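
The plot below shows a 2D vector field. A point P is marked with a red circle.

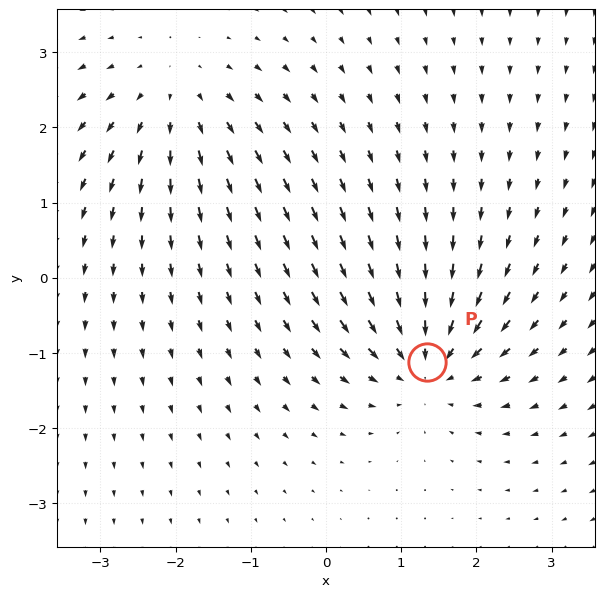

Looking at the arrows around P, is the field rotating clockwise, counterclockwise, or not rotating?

Near P at (1.3, -1.1) the arrows show no circulation. The curl there is ≈0.

not rotating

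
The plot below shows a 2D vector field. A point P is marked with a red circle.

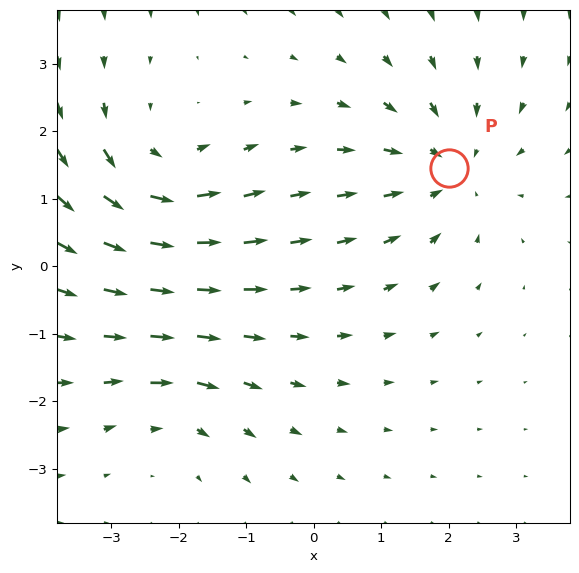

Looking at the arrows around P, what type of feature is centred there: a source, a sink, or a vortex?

sink

At P (2.0, 1.4) the arrows converge inward. Divergence about -4, curl ≈0 — negative divergence with near-zero curl is a sink.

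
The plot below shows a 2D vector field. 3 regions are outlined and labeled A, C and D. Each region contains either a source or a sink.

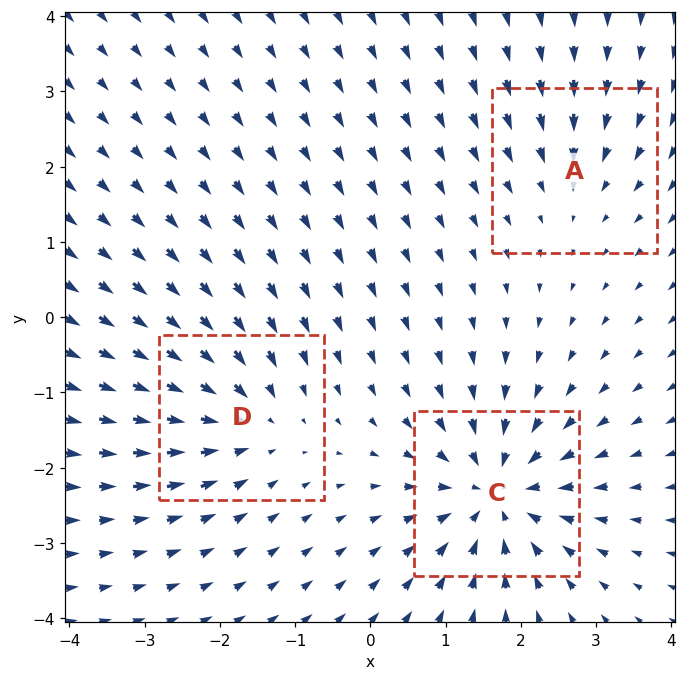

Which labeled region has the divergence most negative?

Divergence at each region's feature centre — A: about -2, C: about -5, D: about -4. Region C is most negative.

C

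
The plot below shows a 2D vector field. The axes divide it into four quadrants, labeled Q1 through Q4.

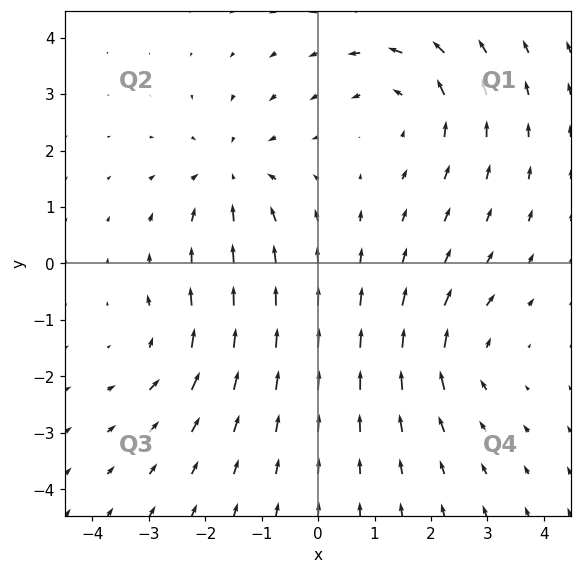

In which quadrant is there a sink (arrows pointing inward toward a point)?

Q2

The sink sits at approximately (-1.5, 1.5), which lies in quadrant Q2. The divergence there is about -4, negative as expected for a sink.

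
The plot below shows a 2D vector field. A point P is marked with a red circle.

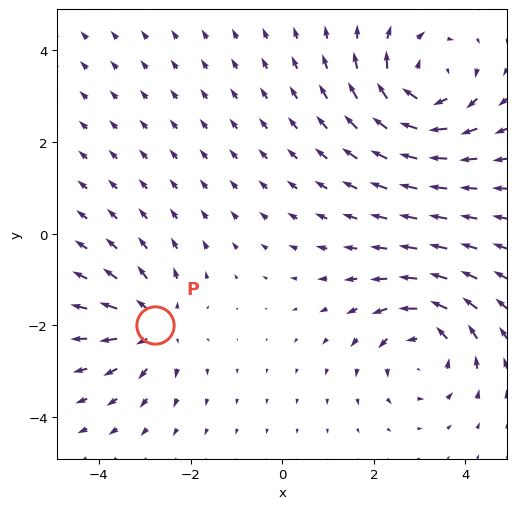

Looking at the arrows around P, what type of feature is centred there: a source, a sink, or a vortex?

source

At P (-2.8, -2.0) the arrows spread outward. Divergence about +4, curl ≈0 — positive divergence with near-zero curl is a source.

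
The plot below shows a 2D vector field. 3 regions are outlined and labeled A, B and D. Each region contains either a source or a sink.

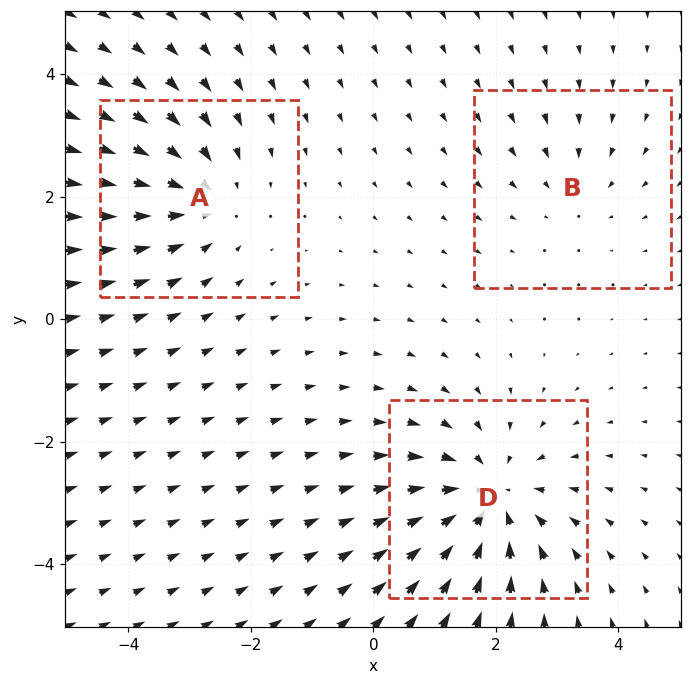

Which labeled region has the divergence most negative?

Divergence at each region's feature centre — A: about -3, B: about -2, D: about -4. Region D is most negative.

D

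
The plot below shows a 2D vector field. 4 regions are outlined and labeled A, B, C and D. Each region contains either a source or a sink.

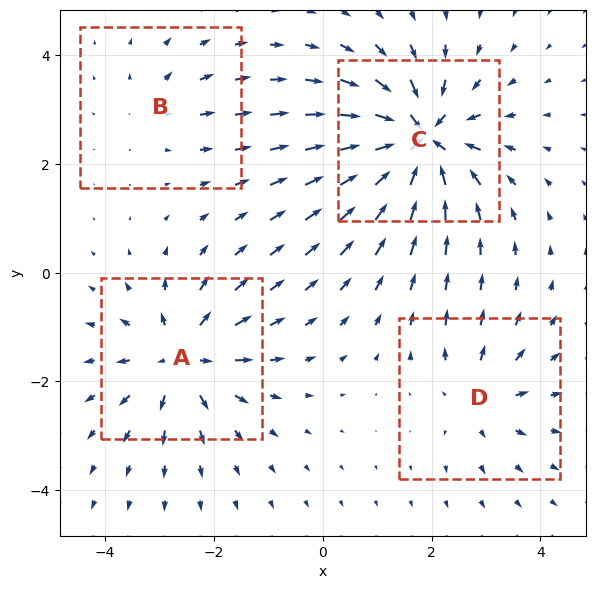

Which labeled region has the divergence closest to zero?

B

Divergence at each region's feature centre — A: about +6, B: about +2, C: about -8, D: about +4. Region B is closest to zero.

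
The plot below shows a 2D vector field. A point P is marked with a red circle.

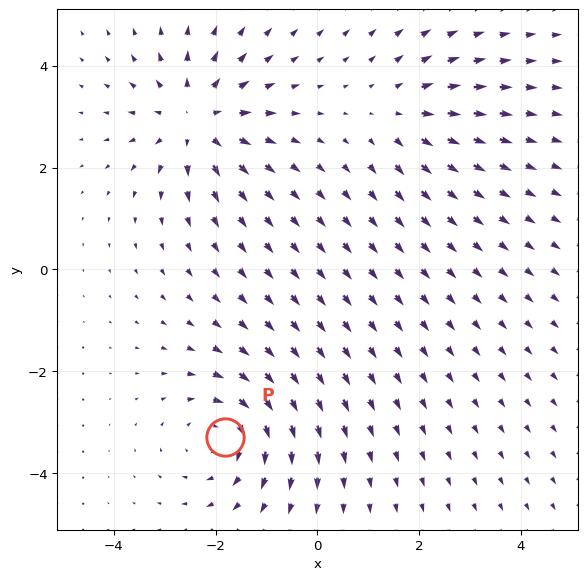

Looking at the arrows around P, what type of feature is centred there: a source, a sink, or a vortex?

At P (-1.8, -3.3) the arrows circulate clockwise. Divergence ≈0, curl about -4 — near-zero divergence with nonzero curl is a vortex.

vortex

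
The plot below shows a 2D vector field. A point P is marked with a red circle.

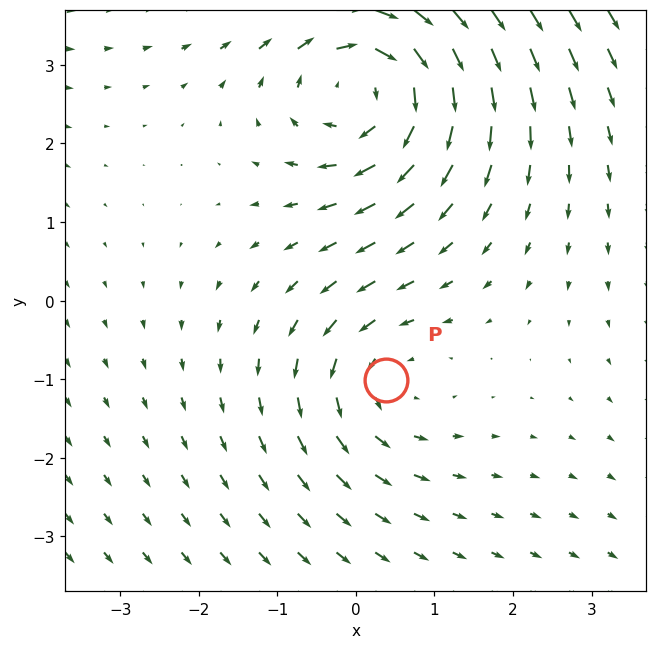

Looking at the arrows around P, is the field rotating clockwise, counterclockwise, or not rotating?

Near P at (0.4, -1.0) the arrows circulate counterclockwise. The curl (z-component) there is about +2; positive curl means counterclockwise rotation.

counterclockwise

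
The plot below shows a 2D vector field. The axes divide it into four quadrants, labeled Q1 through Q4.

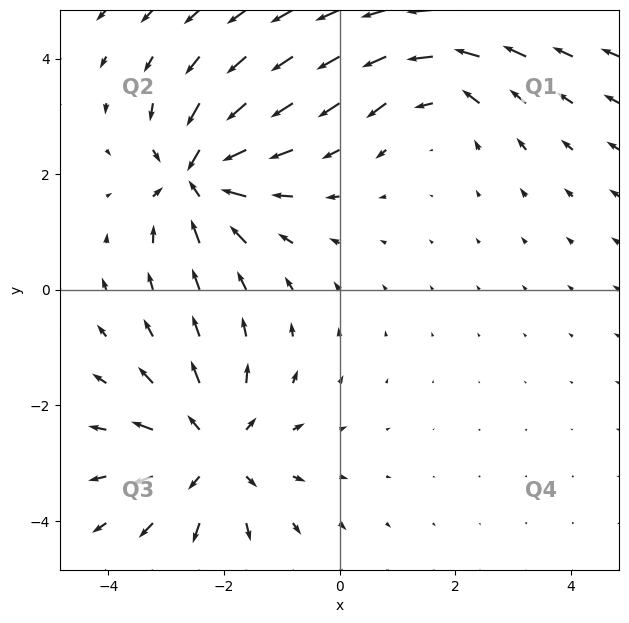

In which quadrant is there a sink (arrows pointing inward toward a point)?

The sink sits at approximately (-2.5, 2.0), which lies in quadrant Q2. The divergence there is about -5, negative as expected for a sink.

Q2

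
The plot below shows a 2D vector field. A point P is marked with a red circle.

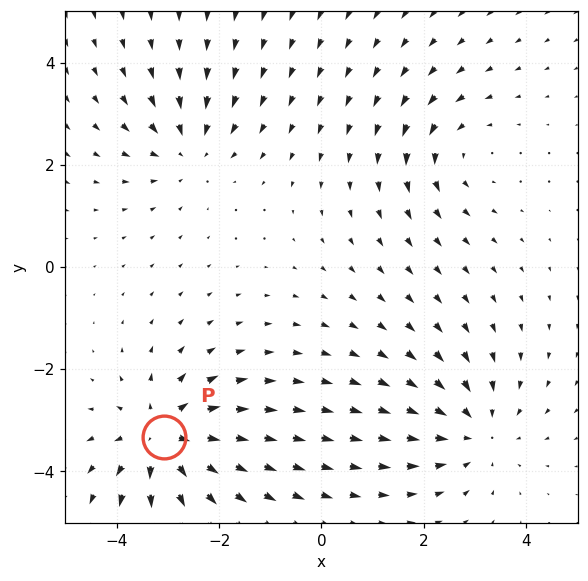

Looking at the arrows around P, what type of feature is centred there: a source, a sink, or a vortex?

At P (-3.1, -3.3) the arrows spread outward. Divergence about +4, curl ≈0 — positive divergence with near-zero curl is a source.

source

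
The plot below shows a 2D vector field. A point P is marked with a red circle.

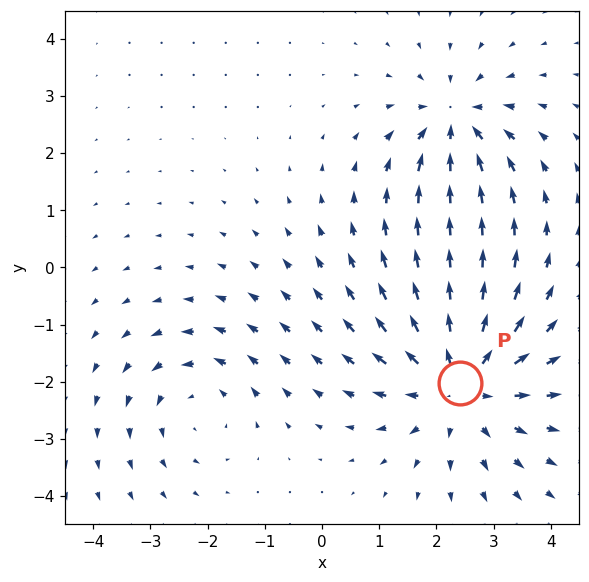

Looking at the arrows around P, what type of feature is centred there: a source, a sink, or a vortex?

source

At P (2.4, -2.0) the arrows spread outward. Divergence about +4, curl ≈0 — positive divergence with near-zero curl is a source.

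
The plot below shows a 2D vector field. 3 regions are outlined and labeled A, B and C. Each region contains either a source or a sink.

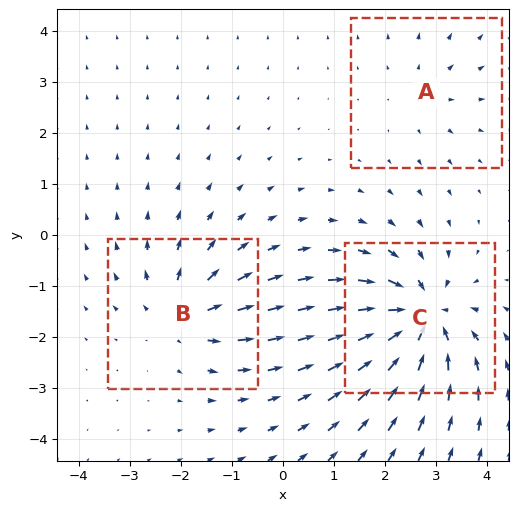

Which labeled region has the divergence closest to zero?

Divergence at each region's feature centre — A: about +2, B: about +4, C: about -6. Region A is closest to zero.

A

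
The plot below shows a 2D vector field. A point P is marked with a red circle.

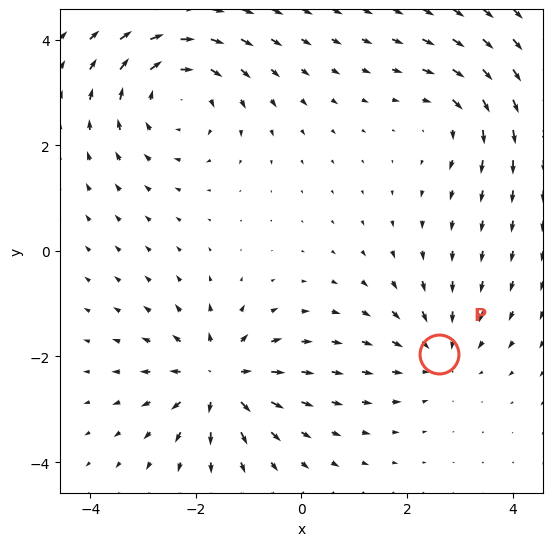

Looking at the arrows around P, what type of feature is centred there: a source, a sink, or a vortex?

At P (2.6, -1.9) the arrows converge inward. Divergence about -3, curl ≈0 — negative divergence with near-zero curl is a sink.

sink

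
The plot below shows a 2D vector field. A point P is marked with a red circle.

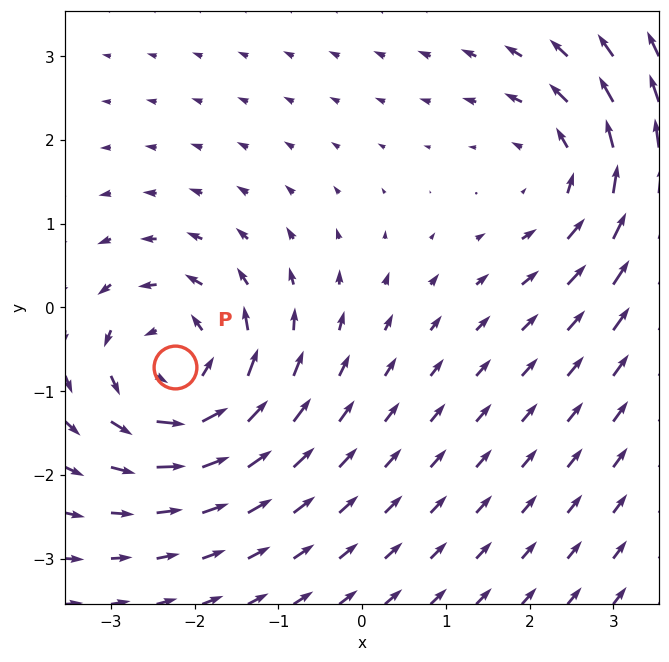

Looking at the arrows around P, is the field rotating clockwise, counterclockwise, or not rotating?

Near P at (-2.2, -0.7) the arrows circulate counterclockwise. The curl (z-component) there is about +4; positive curl means counterclockwise rotation.

counterclockwise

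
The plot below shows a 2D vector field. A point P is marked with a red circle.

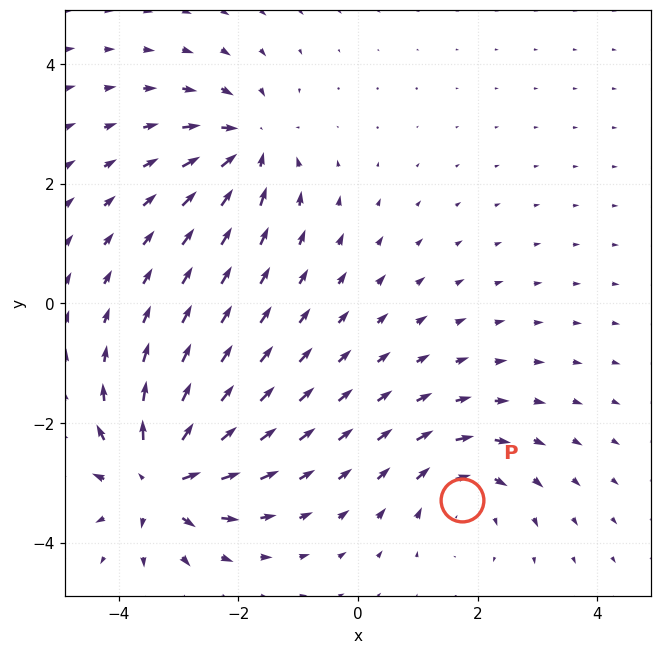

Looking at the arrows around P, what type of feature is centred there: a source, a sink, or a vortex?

vortex

At P (1.7, -3.3) the arrows circulate clockwise. Divergence ≈0, curl about -3 — near-zero divergence with nonzero curl is a vortex.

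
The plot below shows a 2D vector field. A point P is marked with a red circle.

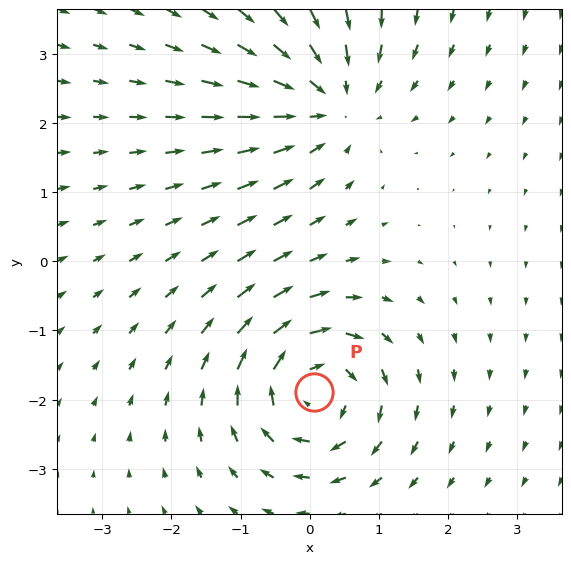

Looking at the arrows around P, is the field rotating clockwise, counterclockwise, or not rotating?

clockwise

Near P at (0.1, -1.9) the arrows circulate clockwise. The curl (z-component) there is about -5; negative curl means clockwise rotation.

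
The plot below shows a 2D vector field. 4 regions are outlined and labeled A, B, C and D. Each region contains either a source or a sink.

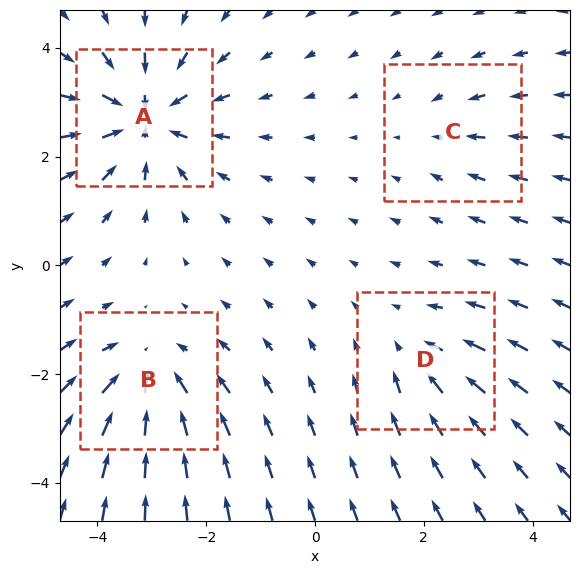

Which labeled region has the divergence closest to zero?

Divergence at each region's feature centre — A: about -6, B: about -5, C: about -2, D: about -3. Region C is closest to zero.

C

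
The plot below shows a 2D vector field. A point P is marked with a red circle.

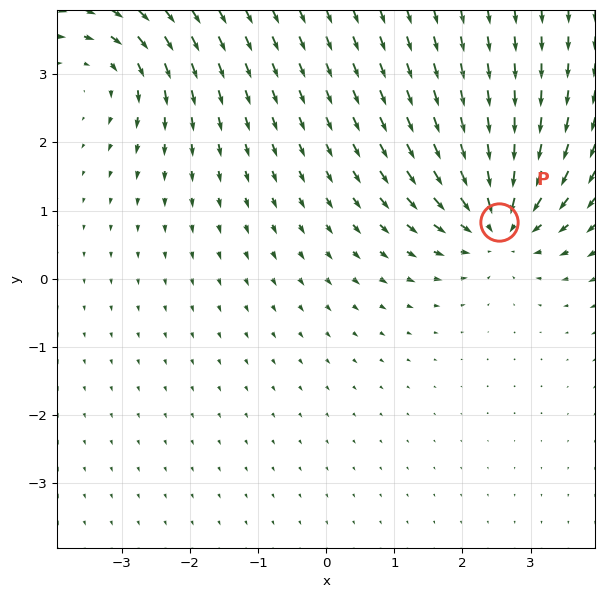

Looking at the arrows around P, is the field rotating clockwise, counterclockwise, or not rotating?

not rotating

Near P at (2.5, 0.8) the arrows show no circulation. The curl there is ≈0.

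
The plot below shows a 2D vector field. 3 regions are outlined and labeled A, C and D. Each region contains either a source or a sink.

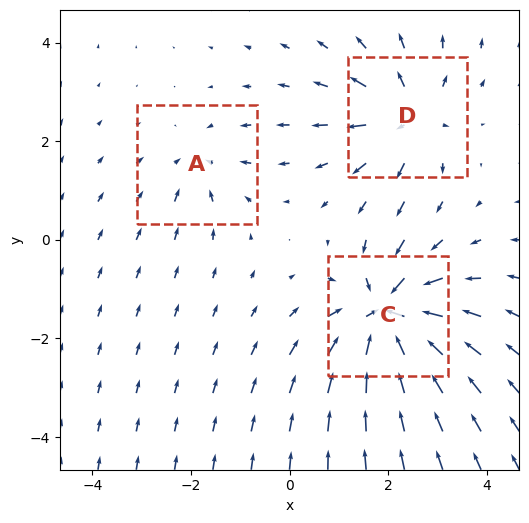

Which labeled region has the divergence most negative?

C

Divergence at each region's feature centre — A: about -3, C: about -6, D: about +4. Region C is most negative.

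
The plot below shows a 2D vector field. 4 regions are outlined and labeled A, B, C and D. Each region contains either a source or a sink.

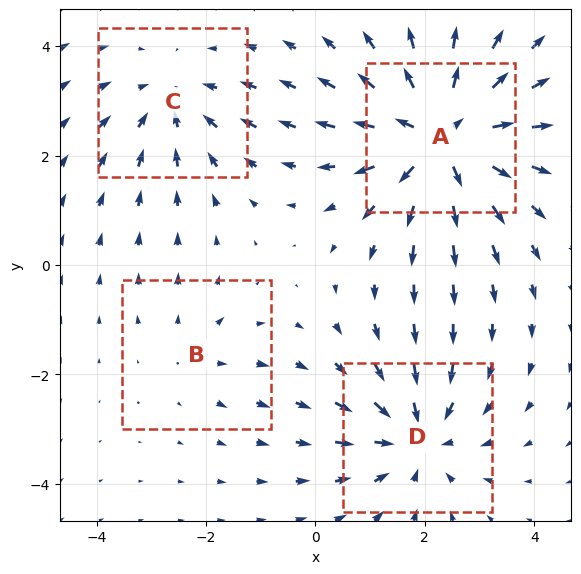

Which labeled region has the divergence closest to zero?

Divergence at each region's feature centre — A: about +6, B: about +2, C: about -3, D: about -4. Region B is closest to zero.

B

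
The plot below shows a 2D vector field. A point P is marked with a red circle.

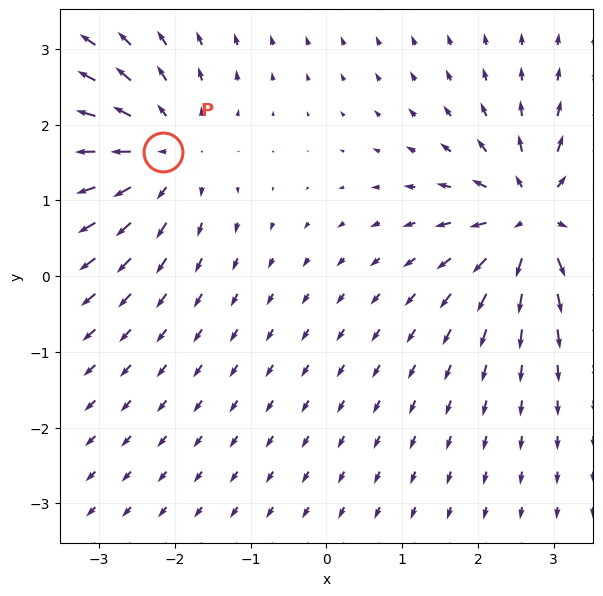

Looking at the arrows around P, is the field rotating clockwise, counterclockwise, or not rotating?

Near P at (-2.2, 1.6) the arrows show no circulation. The curl there is ≈0.

not rotating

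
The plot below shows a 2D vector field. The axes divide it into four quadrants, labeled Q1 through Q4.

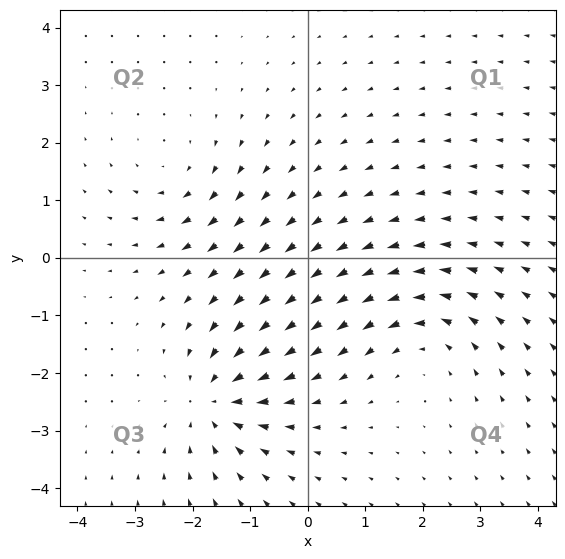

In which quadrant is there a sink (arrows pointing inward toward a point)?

The sink sits at approximately (-1.6, -2.5), which lies in quadrant Q3. The divergence there is about -5, negative as expected for a sink.

Q3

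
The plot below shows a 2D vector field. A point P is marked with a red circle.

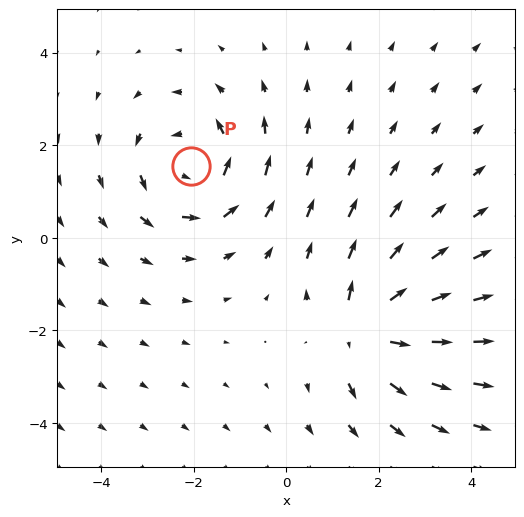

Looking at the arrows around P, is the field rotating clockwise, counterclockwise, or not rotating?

Near P at (-2.1, 1.6) the arrows circulate counterclockwise. The curl (z-component) there is about +4; positive curl means counterclockwise rotation.

counterclockwise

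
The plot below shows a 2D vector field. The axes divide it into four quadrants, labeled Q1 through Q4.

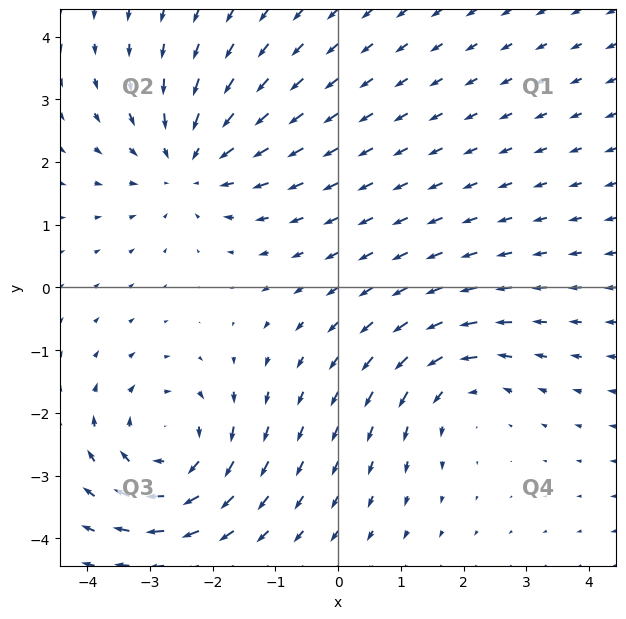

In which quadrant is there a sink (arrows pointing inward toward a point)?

Q2

The sink sits at approximately (-2.4, 2.0), which lies in quadrant Q2. The divergence there is about -3, negative as expected for a sink.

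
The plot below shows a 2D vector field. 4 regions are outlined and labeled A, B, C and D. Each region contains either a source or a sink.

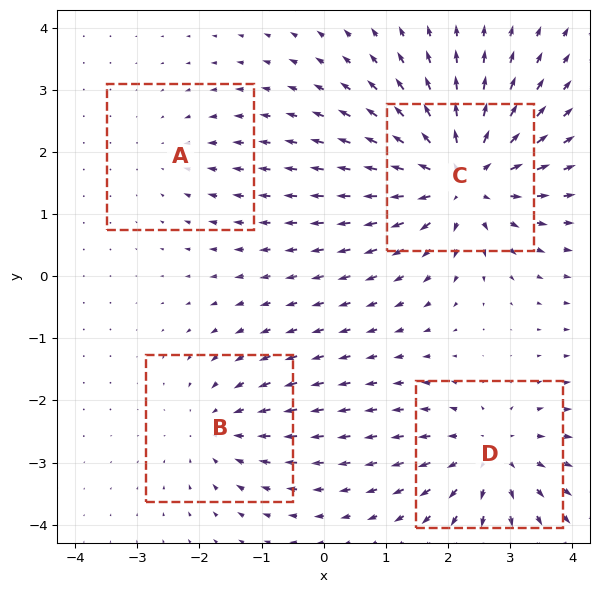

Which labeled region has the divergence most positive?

Divergence at each region's feature centre — A: about -2, B: about -3, C: about +7, D: about +5. Region C is most positive.

C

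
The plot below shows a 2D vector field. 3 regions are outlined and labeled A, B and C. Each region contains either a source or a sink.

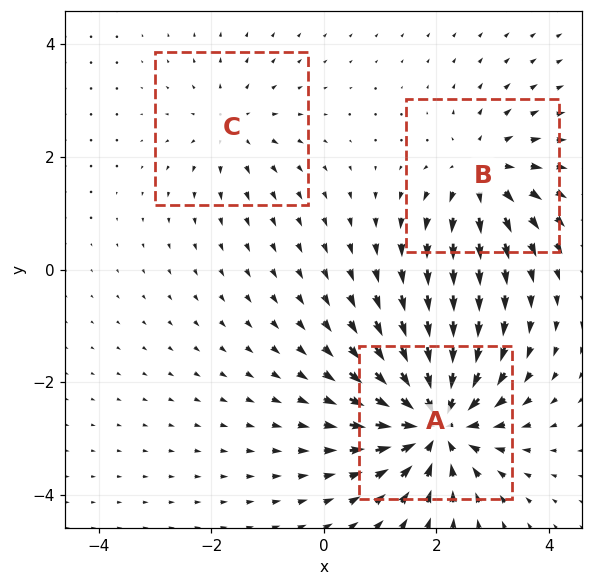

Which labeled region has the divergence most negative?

A

Divergence at each region's feature centre — A: about -6, B: about +4, C: about +2. Region A is most negative.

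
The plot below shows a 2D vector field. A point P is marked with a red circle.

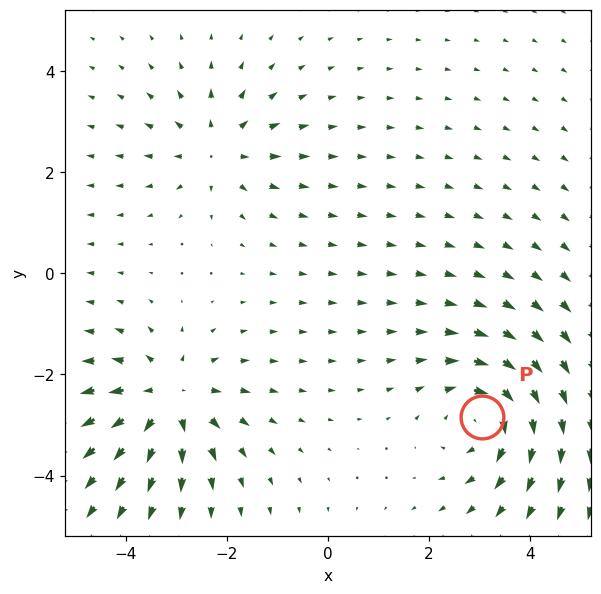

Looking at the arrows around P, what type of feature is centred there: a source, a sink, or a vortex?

vortex

At P (3.0, -2.9) the arrows circulate clockwise. Divergence ≈0, curl about -5 — near-zero divergence with nonzero curl is a vortex.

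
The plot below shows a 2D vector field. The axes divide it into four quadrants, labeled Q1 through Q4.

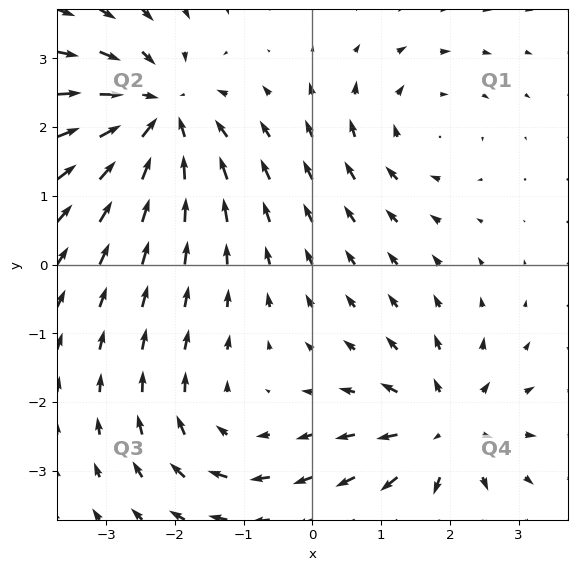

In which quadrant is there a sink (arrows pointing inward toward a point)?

Q2

The sink sits at approximately (-2.2, 2.2), which lies in quadrant Q2. The divergence there is about -5, negative as expected for a sink.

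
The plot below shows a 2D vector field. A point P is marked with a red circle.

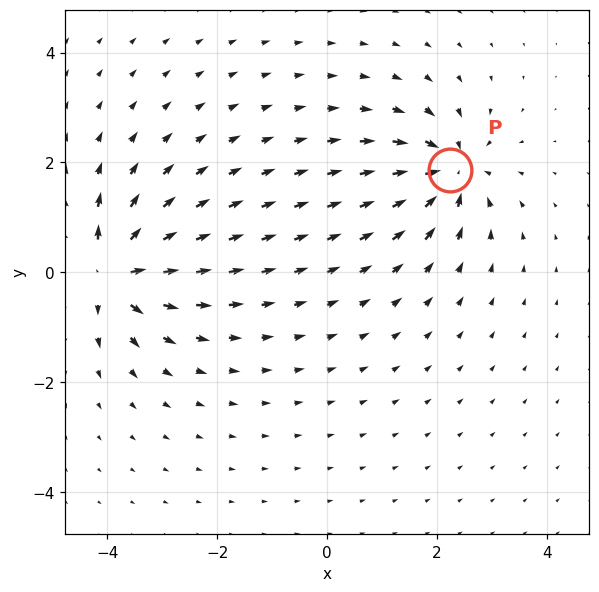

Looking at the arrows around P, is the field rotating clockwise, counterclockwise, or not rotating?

not rotating

Near P at (2.2, 1.9) the arrows show no circulation. The curl there is ≈0.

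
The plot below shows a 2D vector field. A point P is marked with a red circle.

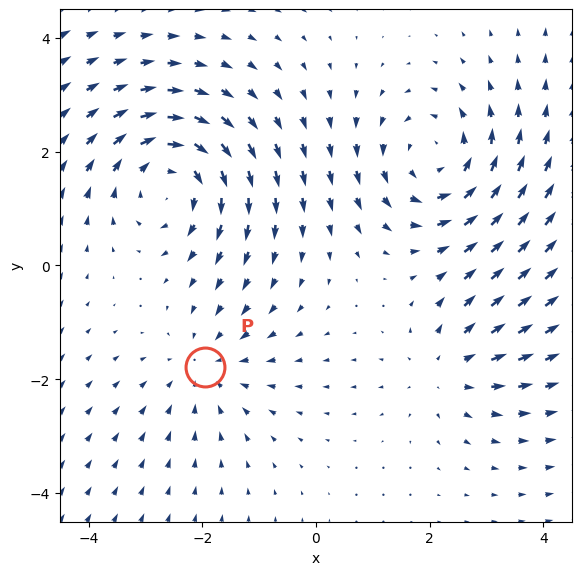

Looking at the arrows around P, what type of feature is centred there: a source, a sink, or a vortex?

sink

At P (-2.0, -1.8) the arrows converge inward. Divergence about -2, curl ≈0 — negative divergence with near-zero curl is a sink.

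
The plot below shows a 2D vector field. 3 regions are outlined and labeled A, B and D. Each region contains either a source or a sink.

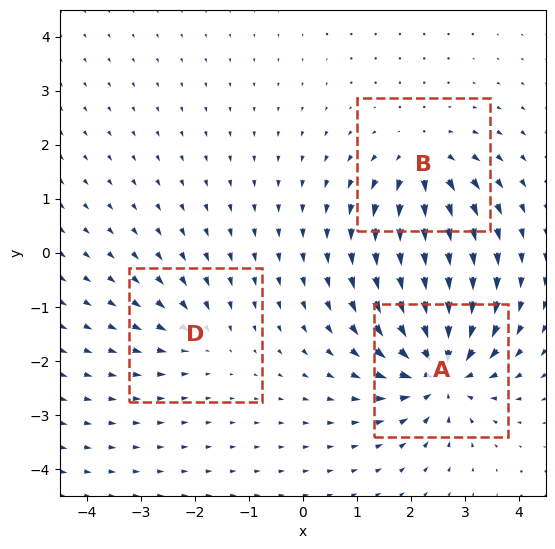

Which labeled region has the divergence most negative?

Divergence at each region's feature centre — A: about -6, B: about +4, D: about -2. Region A is most negative.

A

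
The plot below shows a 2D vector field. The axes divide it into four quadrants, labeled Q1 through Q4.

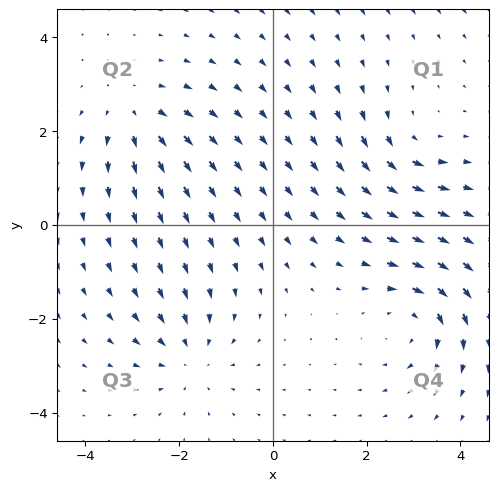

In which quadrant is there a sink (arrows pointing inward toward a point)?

Q3

The sink sits at approximately (-1.8, -2.8), which lies in quadrant Q3. The divergence there is about -3, negative as expected for a sink.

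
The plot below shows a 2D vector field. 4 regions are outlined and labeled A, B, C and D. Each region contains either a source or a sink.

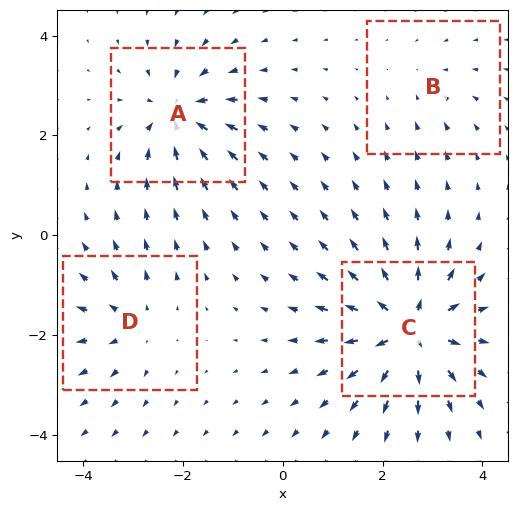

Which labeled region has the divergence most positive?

C

Divergence at each region's feature centre — A: about -6, B: about -2, C: about +9, D: about +4. Region C is most positive.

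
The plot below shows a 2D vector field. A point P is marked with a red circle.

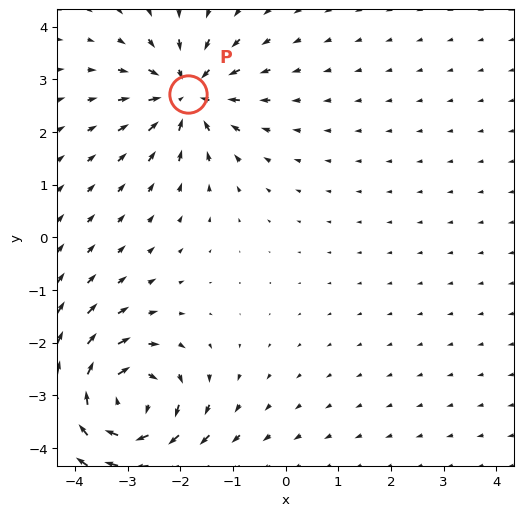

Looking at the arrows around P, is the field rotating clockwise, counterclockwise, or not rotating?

Near P at (-1.9, 2.7) the arrows show no circulation. The curl there is ≈0.

not rotating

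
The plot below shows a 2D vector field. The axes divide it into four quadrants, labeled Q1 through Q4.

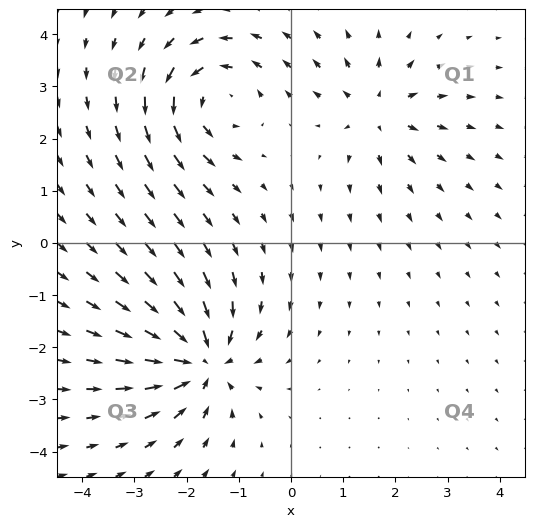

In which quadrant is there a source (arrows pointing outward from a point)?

The source sits at approximately (1.7, 2.5), which lies in quadrant Q1. The divergence there is about +3, positive as expected for a source.

Q1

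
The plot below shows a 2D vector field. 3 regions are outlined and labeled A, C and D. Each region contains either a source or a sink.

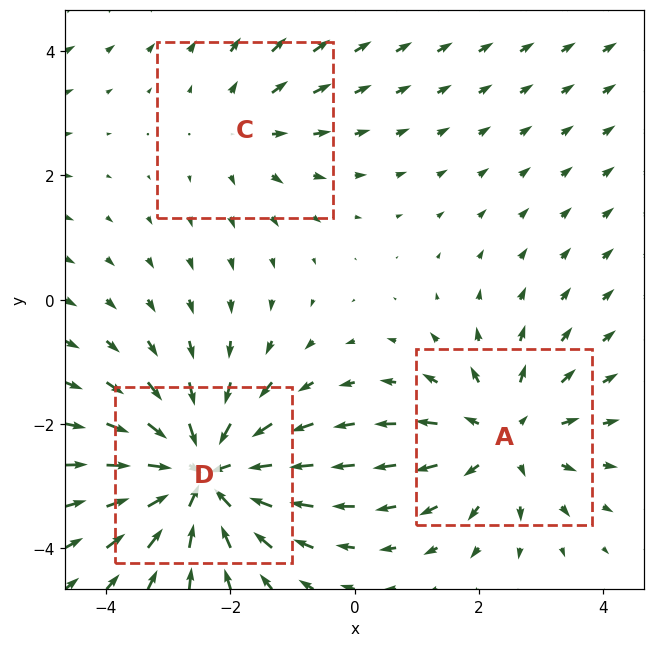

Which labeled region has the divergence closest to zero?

C

Divergence at each region's feature centre — A: about +3, C: about +2, D: about -5. Region C is closest to zero.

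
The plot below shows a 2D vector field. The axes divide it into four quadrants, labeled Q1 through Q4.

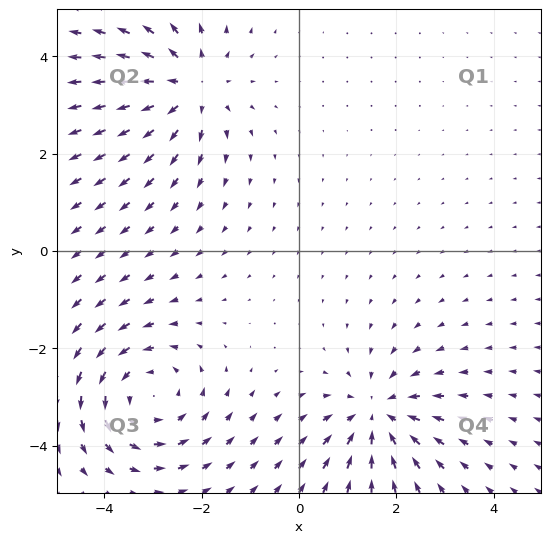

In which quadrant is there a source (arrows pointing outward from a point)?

Q2

The source sits at approximately (-2.2, 3.4), which lies in quadrant Q2. The divergence there is about +4, positive as expected for a source.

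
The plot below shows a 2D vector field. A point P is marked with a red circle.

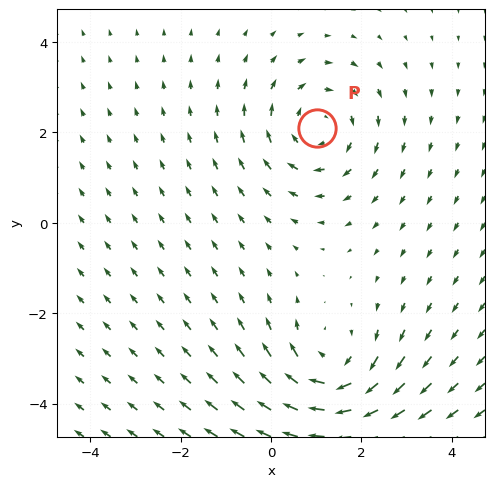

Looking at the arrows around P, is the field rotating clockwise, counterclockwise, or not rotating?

Near P at (1.0, 2.1) the arrows circulate clockwise. The curl (z-component) there is about -3; negative curl means clockwise rotation.

clockwise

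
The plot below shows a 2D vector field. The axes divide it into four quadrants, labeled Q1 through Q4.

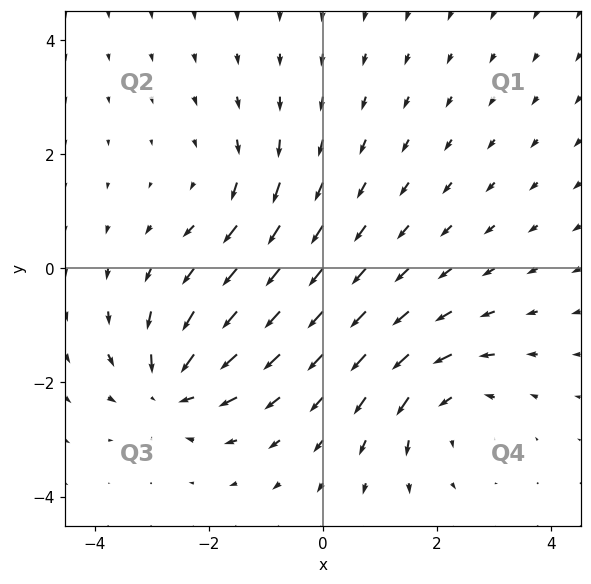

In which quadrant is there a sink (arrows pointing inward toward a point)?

Q3

The sink sits at approximately (-2.7, -2.1), which lies in quadrant Q3. The divergence there is about -6, negative as expected for a sink.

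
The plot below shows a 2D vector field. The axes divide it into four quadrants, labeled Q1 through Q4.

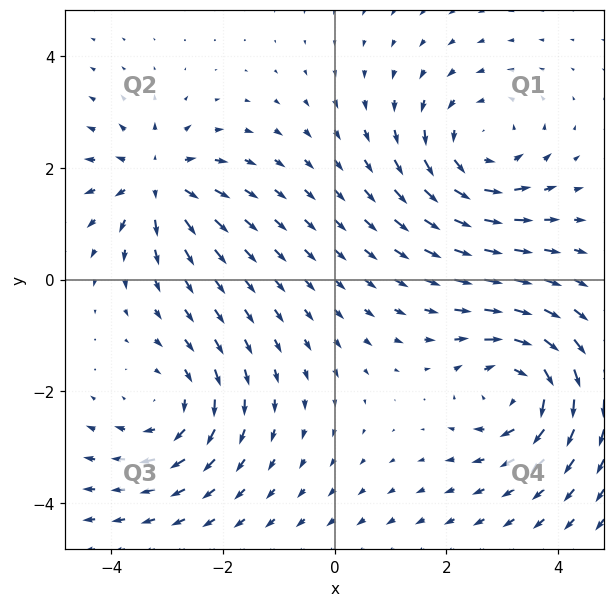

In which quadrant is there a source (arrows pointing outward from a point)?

The source sits at approximately (-3.2, 1.8), which lies in quadrant Q2. The divergence there is about +5, positive as expected for a source.

Q2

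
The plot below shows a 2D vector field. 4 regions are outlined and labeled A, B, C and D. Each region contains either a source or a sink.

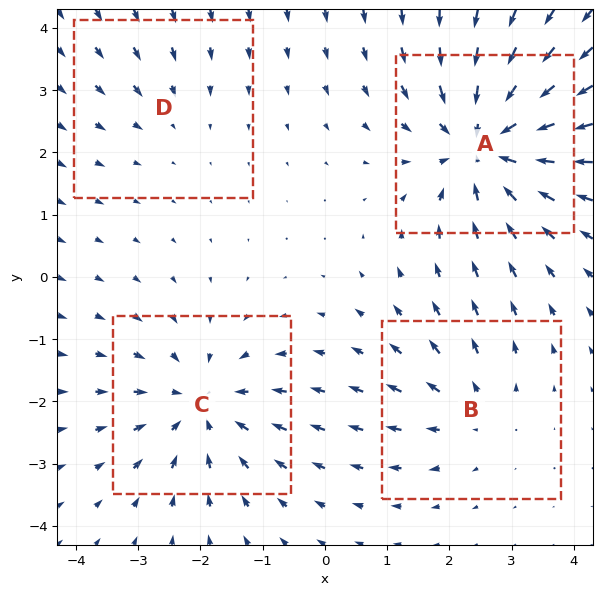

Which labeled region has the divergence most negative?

A

Divergence at each region's feature centre — A: about -6, B: about +3, C: about -4, D: about -2. Region A is most negative.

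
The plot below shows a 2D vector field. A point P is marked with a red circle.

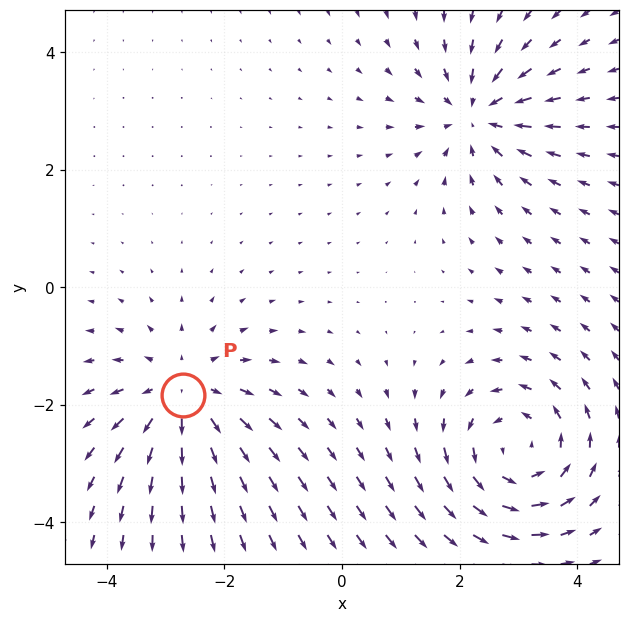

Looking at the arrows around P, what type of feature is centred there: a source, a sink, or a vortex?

source

At P (-2.7, -1.8) the arrows spread outward. Divergence about +4, curl ≈0 — positive divergence with near-zero curl is a source.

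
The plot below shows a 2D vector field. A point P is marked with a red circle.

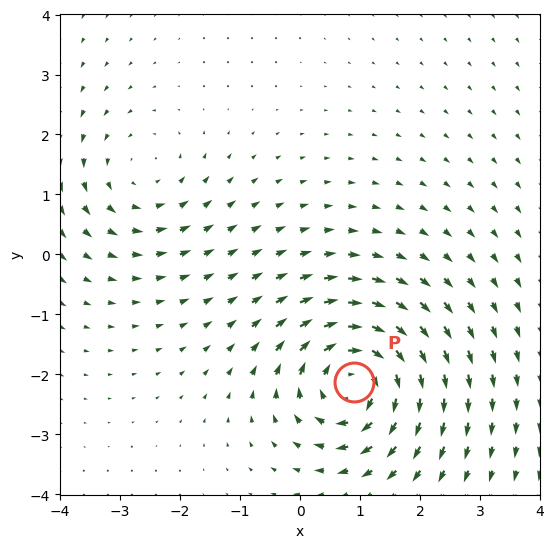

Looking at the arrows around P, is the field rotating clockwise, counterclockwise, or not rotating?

clockwise

Near P at (0.9, -2.1) the arrows circulate clockwise. The curl (z-component) there is about -6; negative curl means clockwise rotation.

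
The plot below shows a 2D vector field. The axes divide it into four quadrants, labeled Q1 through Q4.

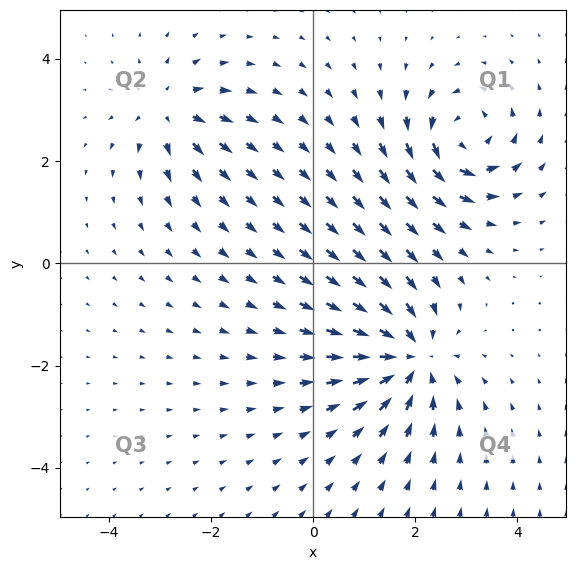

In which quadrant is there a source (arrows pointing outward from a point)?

Q2

The source sits at approximately (-2.8, 3.0), which lies in quadrant Q2. The divergence there is about +4, positive as expected for a source.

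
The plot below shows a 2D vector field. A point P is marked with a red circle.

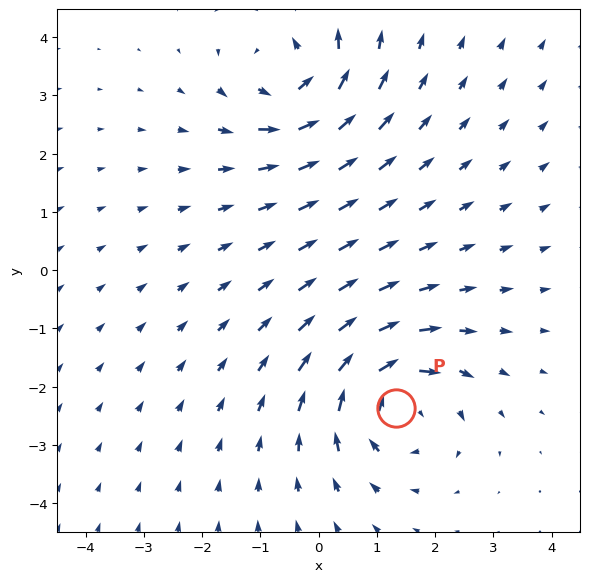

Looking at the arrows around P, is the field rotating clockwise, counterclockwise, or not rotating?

Near P at (1.3, -2.4) the arrows circulate clockwise. The curl (z-component) there is about -5; negative curl means clockwise rotation.

clockwise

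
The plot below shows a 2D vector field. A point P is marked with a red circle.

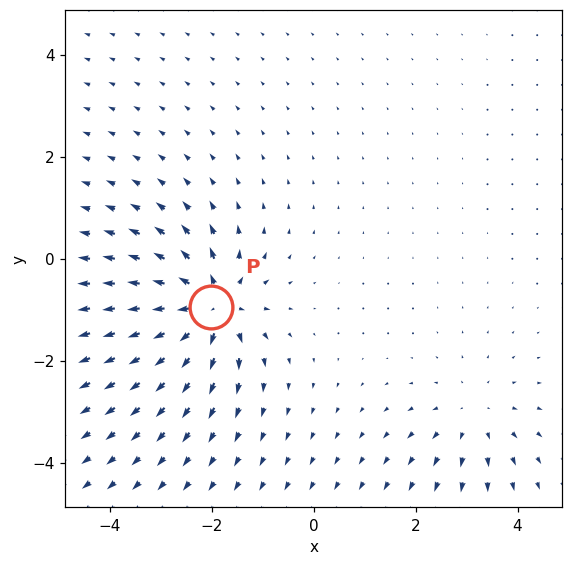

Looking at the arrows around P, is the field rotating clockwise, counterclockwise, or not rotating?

Near P at (-2.0, -0.9) the arrows show no circulation. The curl there is ≈0.

not rotating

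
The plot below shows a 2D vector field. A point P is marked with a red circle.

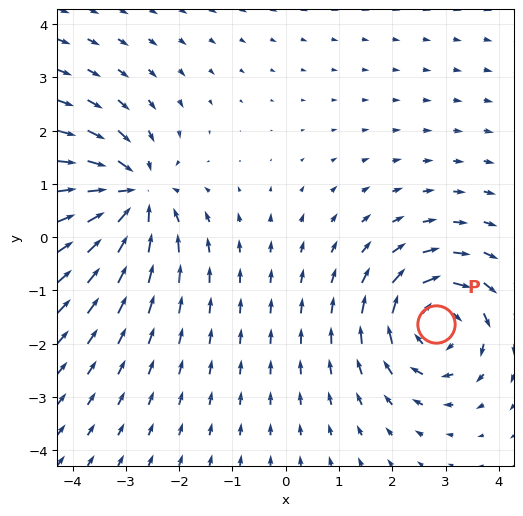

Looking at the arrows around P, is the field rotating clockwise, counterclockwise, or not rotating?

clockwise

Near P at (2.8, -1.6) the arrows circulate clockwise. The curl (z-component) there is about -5; negative curl means clockwise rotation.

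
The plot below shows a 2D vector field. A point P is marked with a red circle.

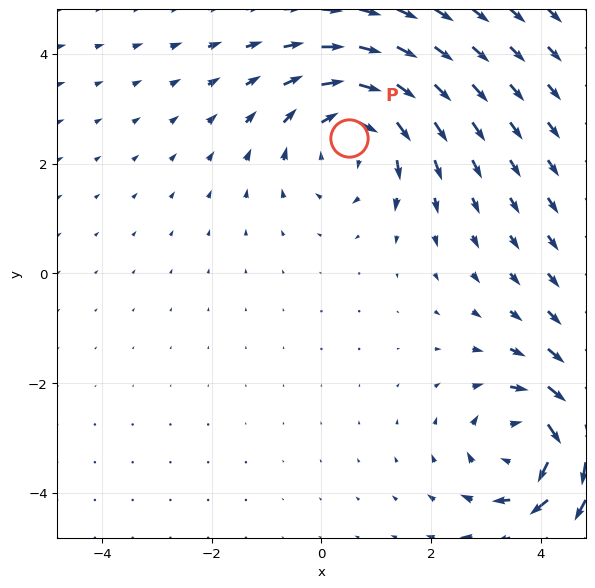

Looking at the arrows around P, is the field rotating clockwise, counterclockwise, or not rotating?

Near P at (0.5, 2.5) the arrows circulate clockwise. The curl (z-component) there is about -4; negative curl means clockwise rotation.

clockwise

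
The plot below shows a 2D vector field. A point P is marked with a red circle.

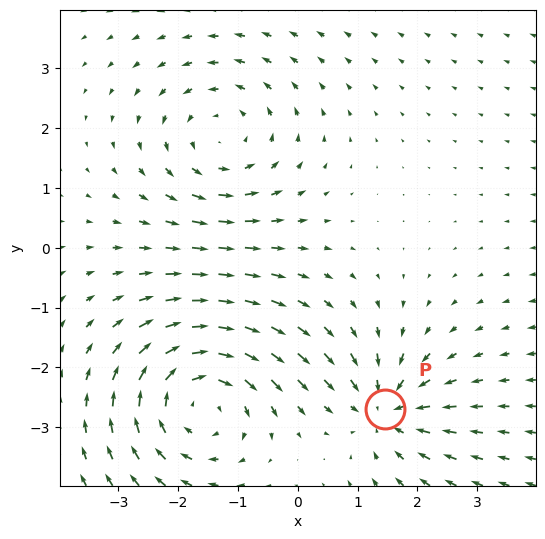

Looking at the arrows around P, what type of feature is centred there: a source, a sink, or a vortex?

At P (1.5, -2.7) the arrows converge inward. Divergence about -4, curl ≈0 — negative divergence with near-zero curl is a sink.

sink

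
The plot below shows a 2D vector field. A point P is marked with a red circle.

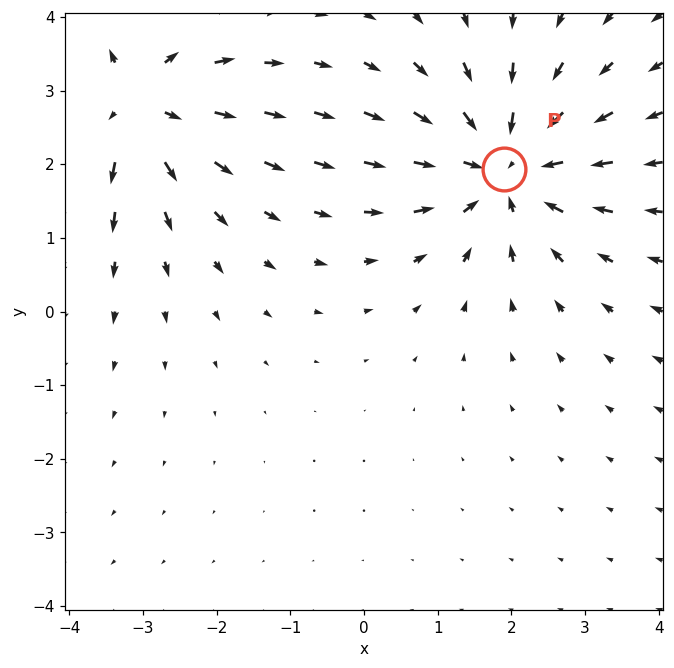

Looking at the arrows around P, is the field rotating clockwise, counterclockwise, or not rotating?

not rotating

Near P at (1.9, 1.9) the arrows show no circulation. The curl there is ≈0.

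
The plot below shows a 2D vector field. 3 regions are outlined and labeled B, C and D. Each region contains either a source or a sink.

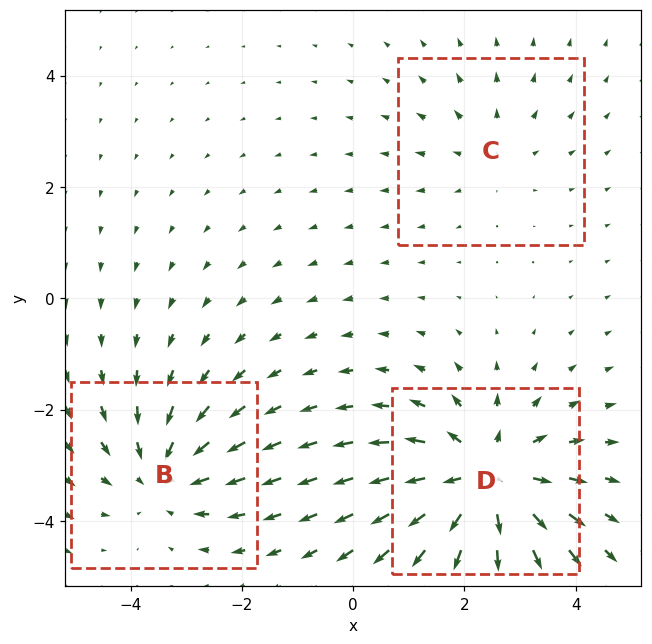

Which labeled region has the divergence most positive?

D

Divergence at each region's feature centre — B: about -3, C: about +2, D: about +4. Region D is most positive.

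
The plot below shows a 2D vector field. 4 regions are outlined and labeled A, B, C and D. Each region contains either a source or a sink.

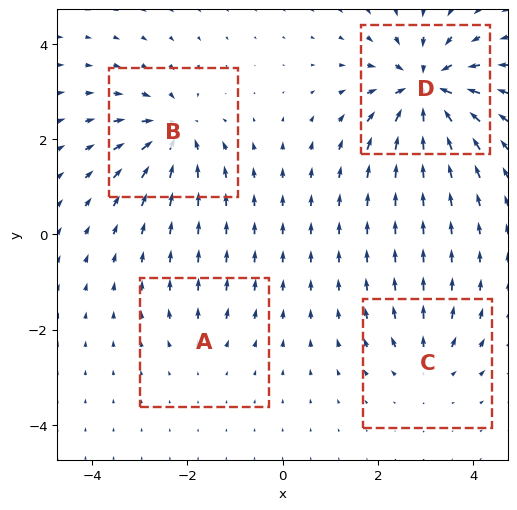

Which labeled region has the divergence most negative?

D

Divergence at each region's feature centre — A: about +2, B: about -6, C: about +4, D: about -8. Region D is most negative.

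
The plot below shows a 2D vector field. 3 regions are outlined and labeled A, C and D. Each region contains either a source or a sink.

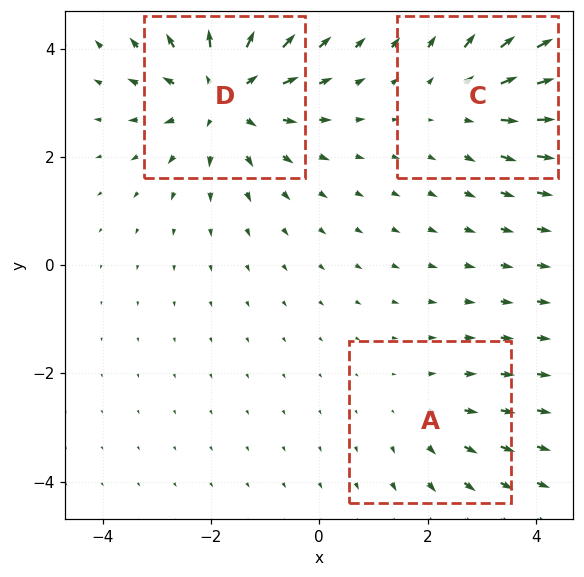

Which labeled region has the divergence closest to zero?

A

Divergence at each region's feature centre — A: about +2, C: about +3, D: about +4. Region A is closest to zero.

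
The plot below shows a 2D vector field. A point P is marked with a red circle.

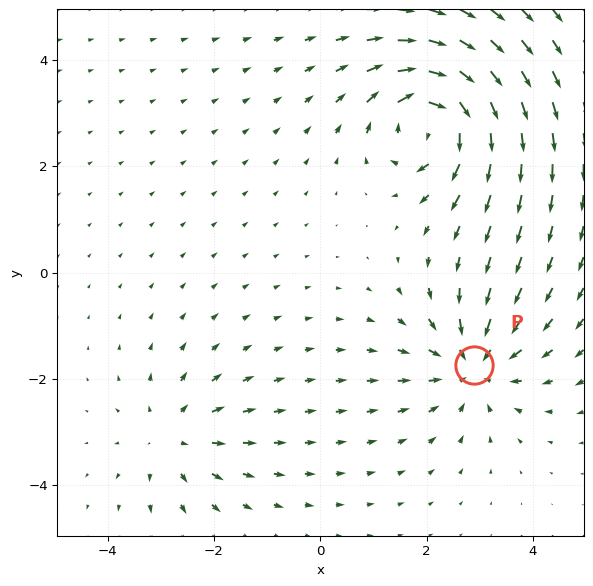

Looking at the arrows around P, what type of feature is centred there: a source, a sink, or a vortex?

sink

At P (2.9, -1.7) the arrows converge inward. Divergence about -4, curl ≈0 — negative divergence with near-zero curl is a sink.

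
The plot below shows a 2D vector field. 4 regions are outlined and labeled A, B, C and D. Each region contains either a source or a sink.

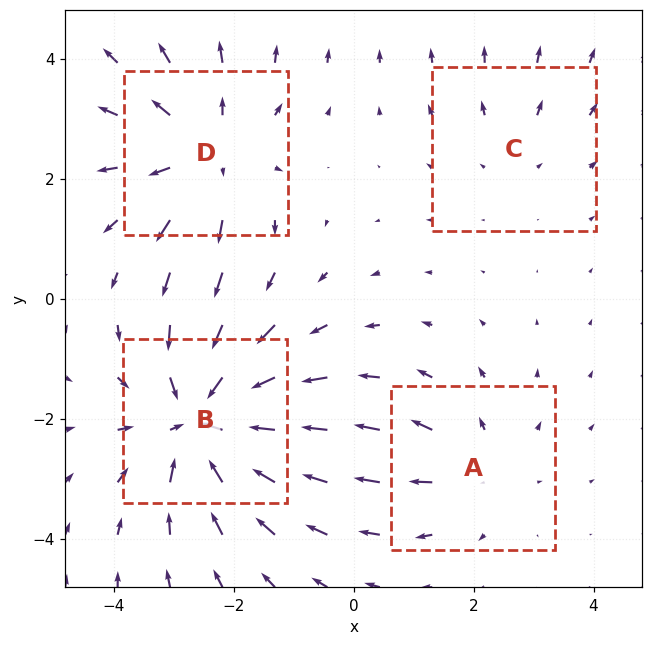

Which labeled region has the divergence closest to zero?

C

Divergence at each region's feature centre — A: about +3, B: about -6, C: about +2, D: about +4. Region C is closest to zero.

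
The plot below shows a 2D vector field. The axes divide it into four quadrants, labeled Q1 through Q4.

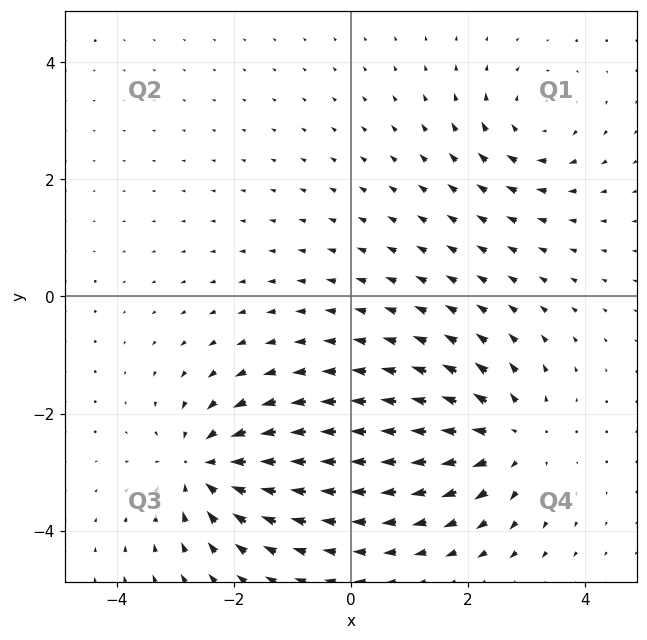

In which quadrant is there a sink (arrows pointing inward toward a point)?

The sink sits at approximately (-2.5, -2.9), which lies in quadrant Q3. The divergence there is about -5, negative as expected for a sink.

Q3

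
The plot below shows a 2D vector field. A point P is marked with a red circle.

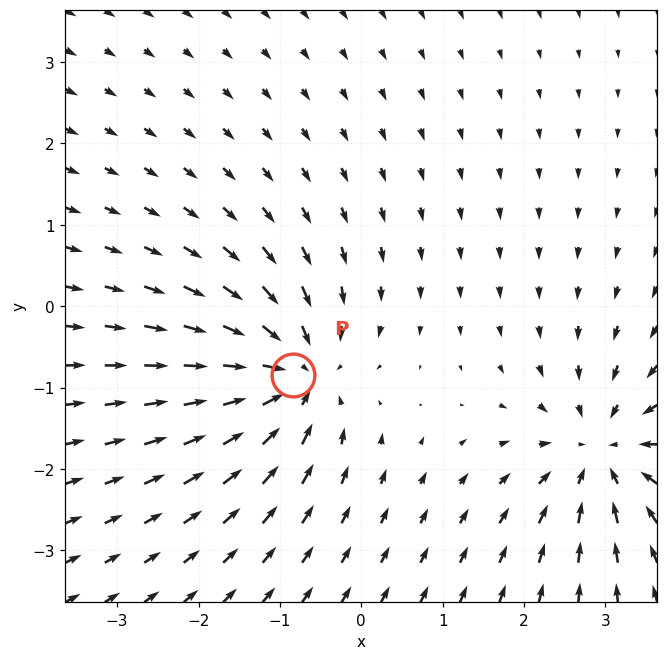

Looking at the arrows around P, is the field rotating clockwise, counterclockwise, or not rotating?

Near P at (-0.8, -0.8) the arrows show no circulation. The curl there is ≈0.

not rotating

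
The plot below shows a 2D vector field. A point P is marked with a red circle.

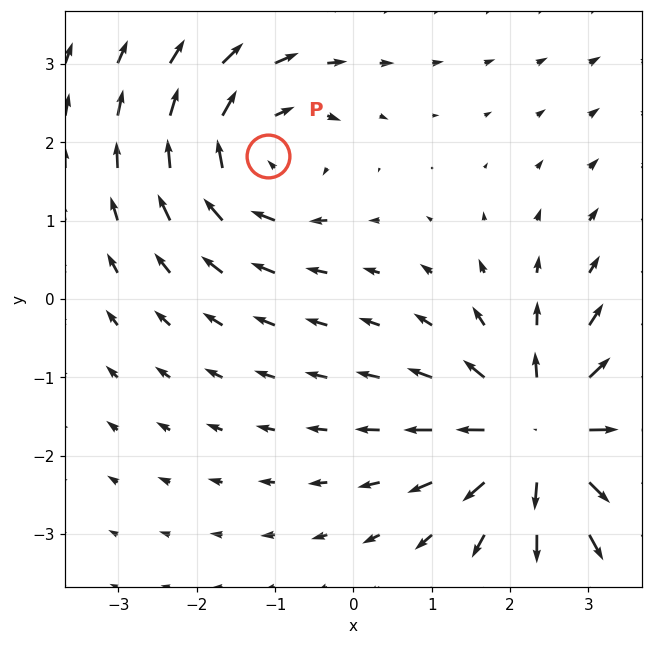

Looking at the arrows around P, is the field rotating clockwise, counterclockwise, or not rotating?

Near P at (-1.1, 1.8) the arrows circulate clockwise. The curl (z-component) there is about -4; negative curl means clockwise rotation.

clockwise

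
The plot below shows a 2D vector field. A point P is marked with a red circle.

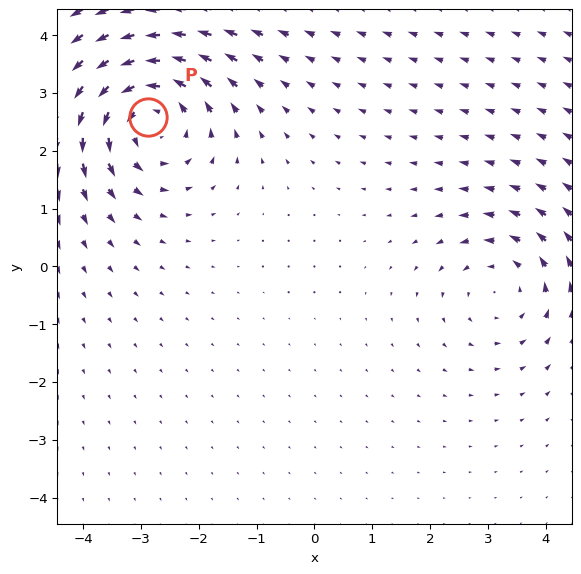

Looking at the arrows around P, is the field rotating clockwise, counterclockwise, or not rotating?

counterclockwise

Near P at (-2.9, 2.6) the arrows circulate counterclockwise. The curl (z-component) there is about +5; positive curl means counterclockwise rotation.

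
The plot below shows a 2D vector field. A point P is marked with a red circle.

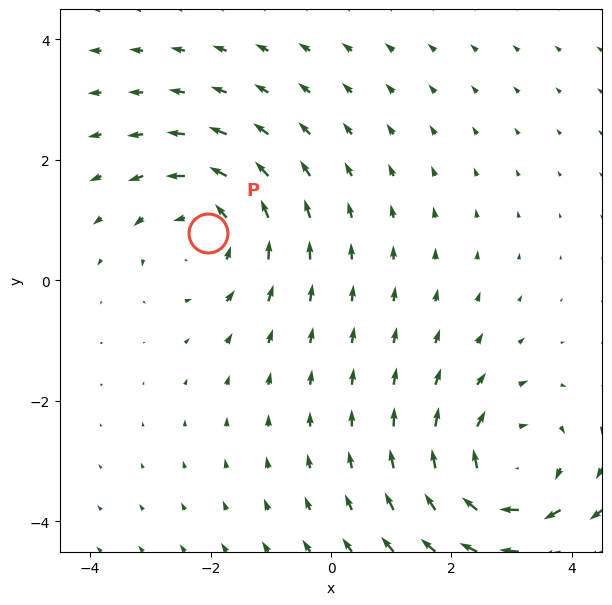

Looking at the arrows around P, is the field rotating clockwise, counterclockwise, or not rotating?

Near P at (-2.0, 0.8) the arrows circulate counterclockwise. The curl (z-component) there is about +3; positive curl means counterclockwise rotation.

counterclockwise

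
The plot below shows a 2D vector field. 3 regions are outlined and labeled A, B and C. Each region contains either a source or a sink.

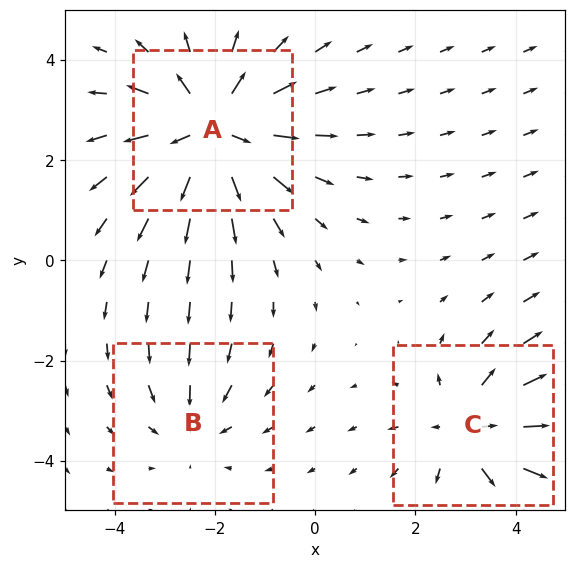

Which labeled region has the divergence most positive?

A

Divergence at each region's feature centre — A: about +4, B: about -2, C: about +3. Region A is most positive.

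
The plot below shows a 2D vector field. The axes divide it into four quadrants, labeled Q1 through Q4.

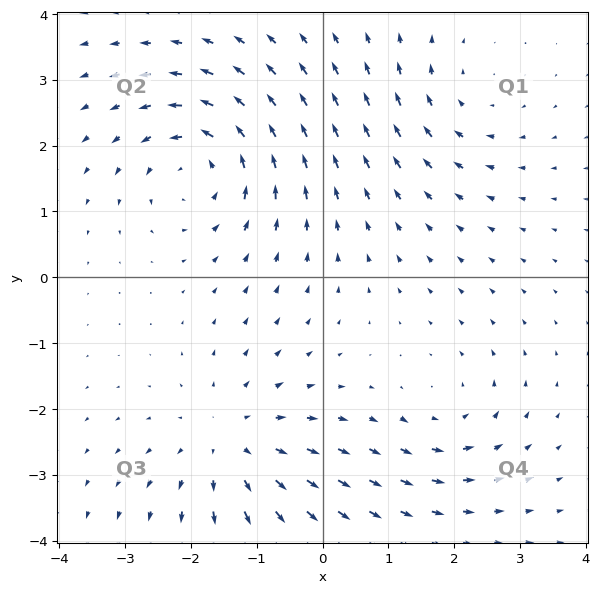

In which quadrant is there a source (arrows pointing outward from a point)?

The source sits at approximately (-1.4, -2.5), which lies in quadrant Q3. The divergence there is about +4, positive as expected for a source.

Q3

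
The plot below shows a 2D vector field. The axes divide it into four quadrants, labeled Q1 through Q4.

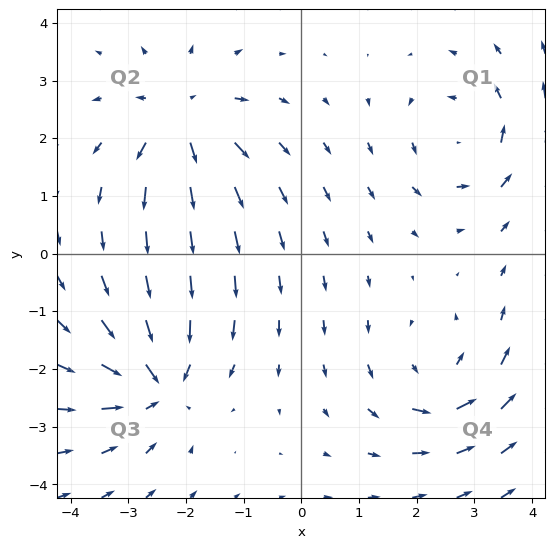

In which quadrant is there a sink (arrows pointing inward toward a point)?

The sink sits at approximately (-2.5, -2.2), which lies in quadrant Q3. The divergence there is about -6, negative as expected for a sink.

Q3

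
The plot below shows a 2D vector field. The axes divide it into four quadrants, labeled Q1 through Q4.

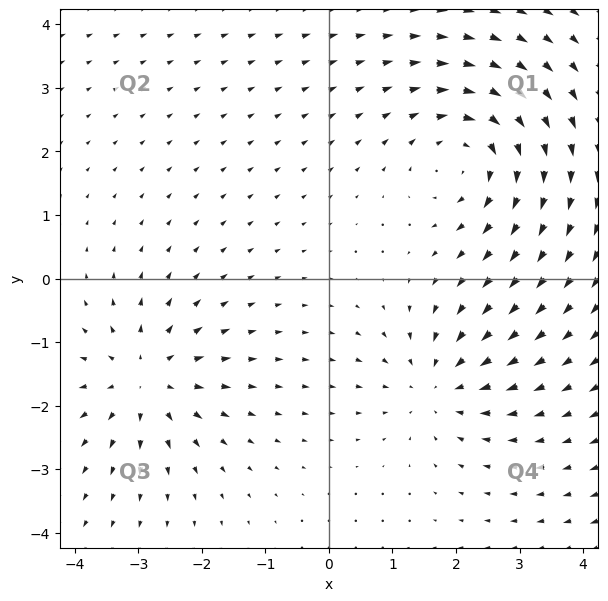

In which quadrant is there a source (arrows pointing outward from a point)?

Q3

The source sits at approximately (-2.9, -1.6), which lies in quadrant Q3. The divergence there is about +3, positive as expected for a source.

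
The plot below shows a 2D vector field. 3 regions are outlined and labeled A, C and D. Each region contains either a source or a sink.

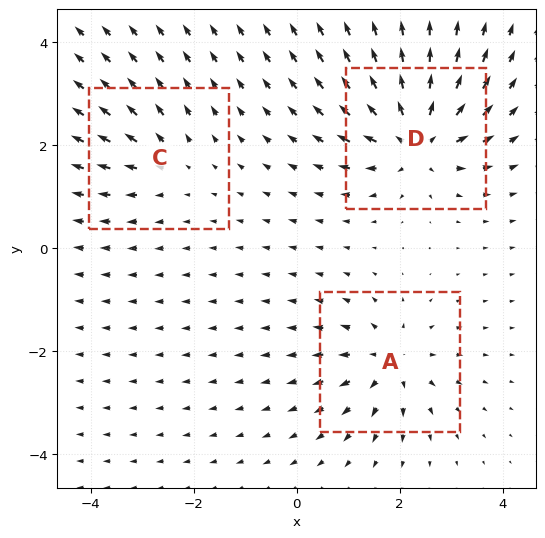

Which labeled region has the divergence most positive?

D

Divergence at each region's feature centre — A: about +4, C: about +3, D: about +6. Region D is most positive.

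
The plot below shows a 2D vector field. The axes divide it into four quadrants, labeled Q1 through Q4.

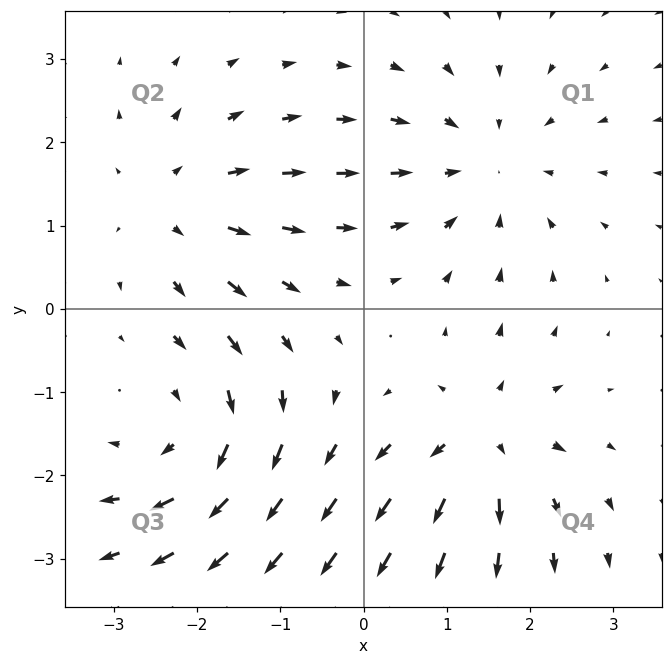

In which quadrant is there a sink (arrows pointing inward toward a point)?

Q1

The sink sits at approximately (1.4, 1.7), which lies in quadrant Q1. The divergence there is about -2, negative as expected for a sink.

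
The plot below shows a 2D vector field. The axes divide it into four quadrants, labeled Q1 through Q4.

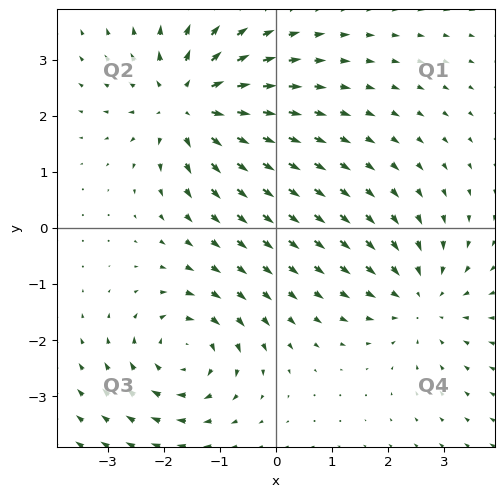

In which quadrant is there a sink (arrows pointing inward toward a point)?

Q4

The sink sits at approximately (2.6, -1.3), which lies in quadrant Q4. The divergence there is about -3, negative as expected for a sink.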